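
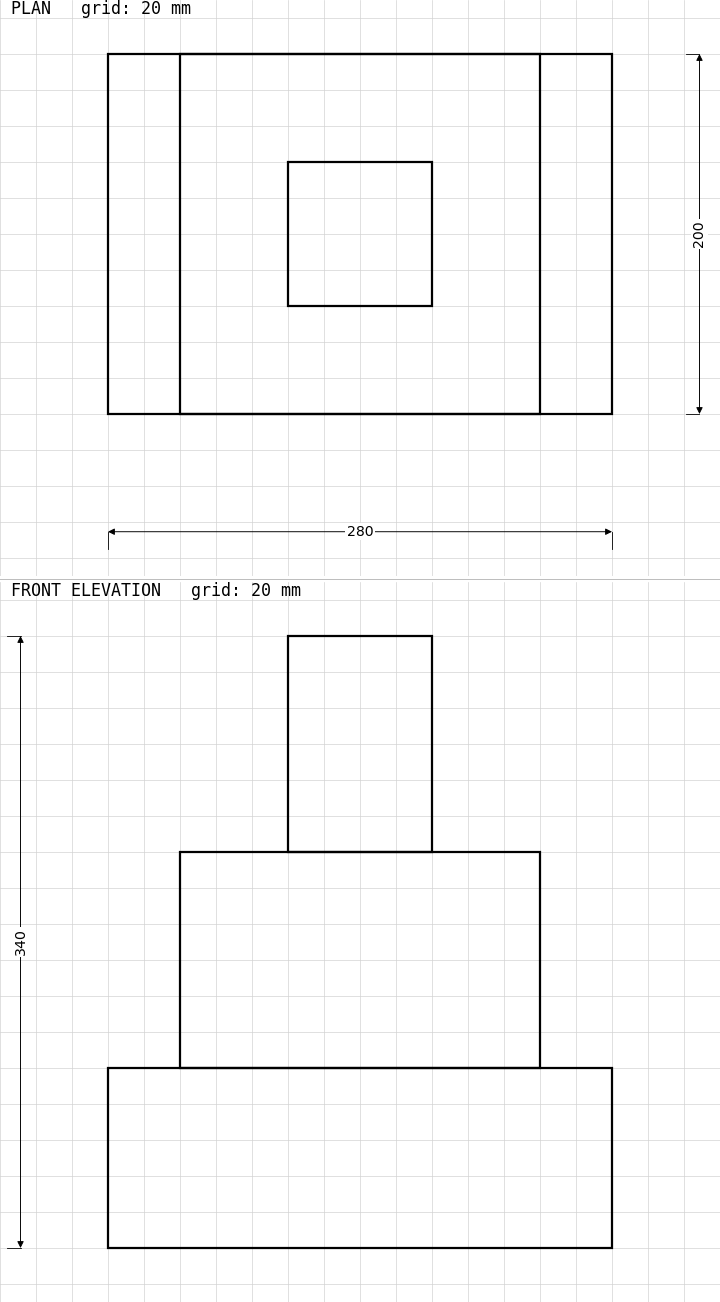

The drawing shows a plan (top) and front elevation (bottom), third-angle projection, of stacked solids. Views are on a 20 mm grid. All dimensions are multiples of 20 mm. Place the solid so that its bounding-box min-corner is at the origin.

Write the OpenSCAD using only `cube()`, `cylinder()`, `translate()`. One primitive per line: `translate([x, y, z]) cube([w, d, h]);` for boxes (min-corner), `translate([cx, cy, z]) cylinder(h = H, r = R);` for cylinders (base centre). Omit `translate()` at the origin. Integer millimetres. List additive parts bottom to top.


cube([280, 200, 100]);
translate([40, 0, 100]) cube([200, 200, 120]);
translate([100, 60, 220]) cube([80, 80, 120]);


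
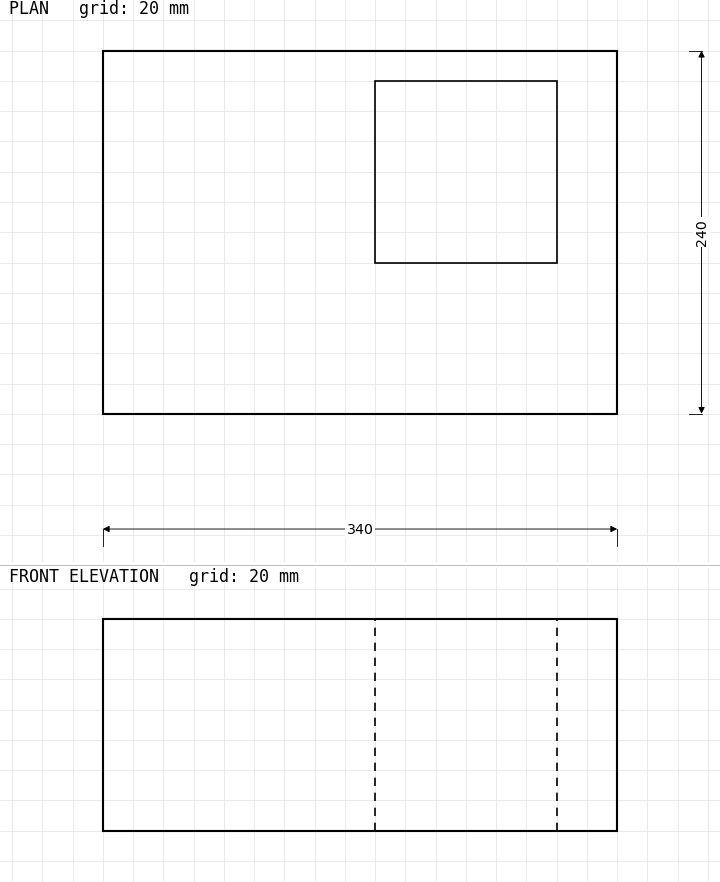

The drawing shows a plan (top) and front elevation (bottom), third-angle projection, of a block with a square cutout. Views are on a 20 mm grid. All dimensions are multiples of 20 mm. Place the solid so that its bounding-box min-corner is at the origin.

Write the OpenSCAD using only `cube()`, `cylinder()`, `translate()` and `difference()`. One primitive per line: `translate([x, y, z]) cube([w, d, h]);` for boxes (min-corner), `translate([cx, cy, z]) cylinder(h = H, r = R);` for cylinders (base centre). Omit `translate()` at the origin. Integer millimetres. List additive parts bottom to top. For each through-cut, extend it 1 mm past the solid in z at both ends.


difference() {
  cube([340, 240, 140]);
  translate([180, 100, -1]) cube([120, 120, 142]);
}


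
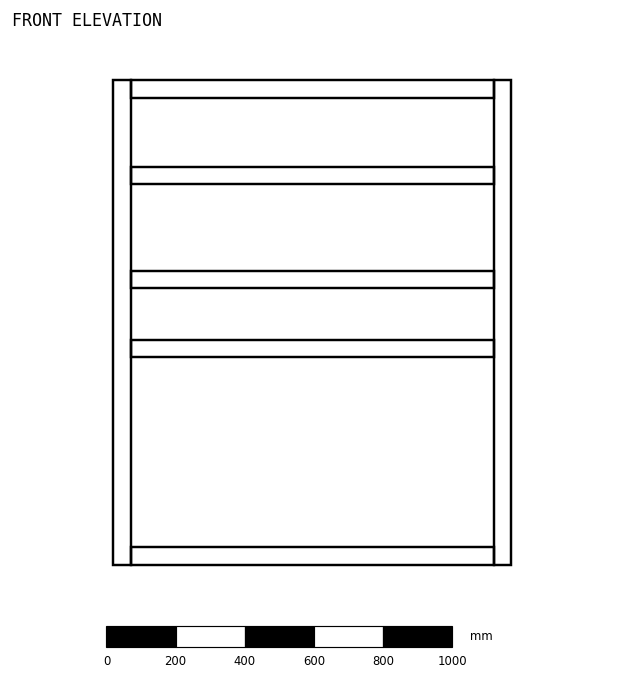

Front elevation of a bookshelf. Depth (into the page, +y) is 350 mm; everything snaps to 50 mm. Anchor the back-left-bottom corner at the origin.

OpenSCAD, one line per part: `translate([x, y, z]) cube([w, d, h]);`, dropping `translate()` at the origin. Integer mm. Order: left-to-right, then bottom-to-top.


cube([50, 350, 1400]);
translate([50, 0, 0]) cube([1050, 350, 50]);
translate([50, 0, 600]) cube([1050, 350, 50]);
translate([50, 0, 800]) cube([1050, 350, 50]);
translate([50, 0, 1100]) cube([1050, 350, 50]);
translate([50, 0, 1350]) cube([1050, 350, 50]);
translate([1100, 0, 0]) cube([50, 350, 1400]);


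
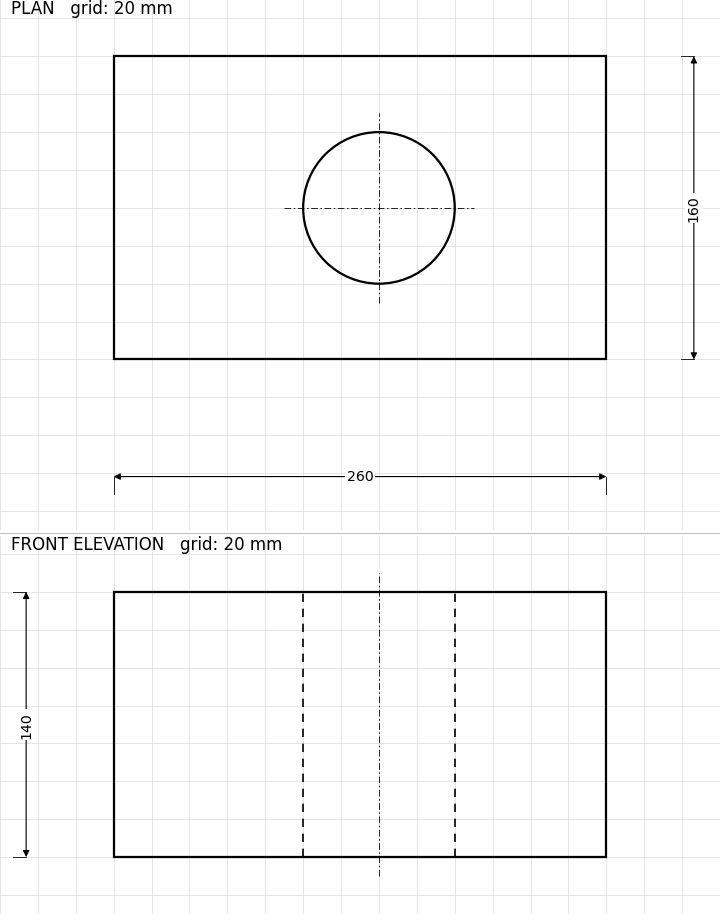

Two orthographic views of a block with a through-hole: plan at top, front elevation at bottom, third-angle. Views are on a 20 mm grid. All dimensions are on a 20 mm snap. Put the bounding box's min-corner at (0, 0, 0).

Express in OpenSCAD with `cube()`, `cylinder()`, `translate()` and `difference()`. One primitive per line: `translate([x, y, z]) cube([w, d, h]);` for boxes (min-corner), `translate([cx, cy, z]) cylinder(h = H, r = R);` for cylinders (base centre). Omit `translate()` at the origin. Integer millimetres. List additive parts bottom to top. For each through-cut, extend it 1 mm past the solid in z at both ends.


difference() {
  cube([260, 160, 140]);
  translate([140, 80, -1]) cylinder(h = 142, r = 40);
}


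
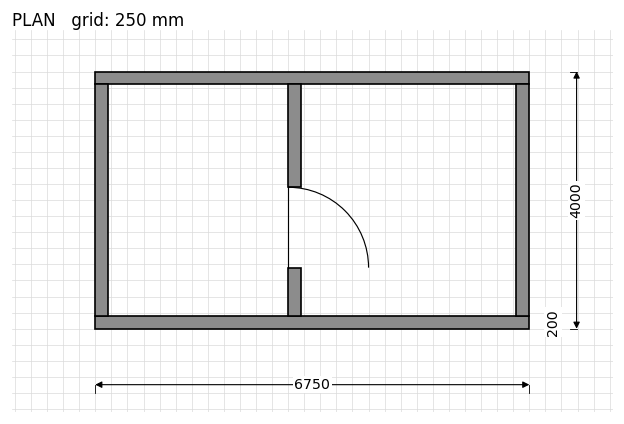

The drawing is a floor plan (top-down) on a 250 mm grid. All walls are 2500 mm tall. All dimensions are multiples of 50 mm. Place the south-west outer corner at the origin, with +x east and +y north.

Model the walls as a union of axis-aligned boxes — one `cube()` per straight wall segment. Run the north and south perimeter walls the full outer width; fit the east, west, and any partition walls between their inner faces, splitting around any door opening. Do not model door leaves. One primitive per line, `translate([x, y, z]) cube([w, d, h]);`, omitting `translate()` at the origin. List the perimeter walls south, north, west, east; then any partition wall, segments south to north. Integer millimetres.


cube([6750, 200, 2500]);
translate([0, 3800, 0]) cube([6750, 200, 2500]);
translate([0, 200, 0]) cube([200, 3600, 2500]);
translate([6550, 200, 0]) cube([200, 3600, 2500]);
translate([3000, 200, 0]) cube([200, 750, 2500]);
translate([3000, 2200, 0]) cube([200, 1600, 2500]);


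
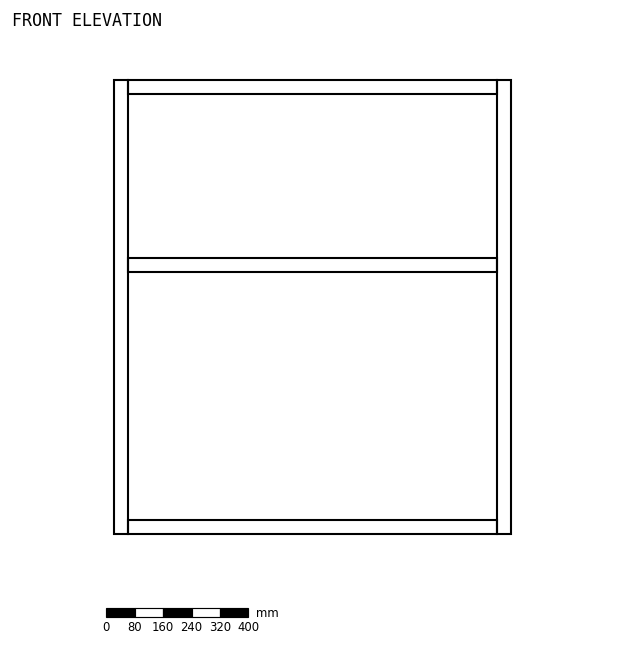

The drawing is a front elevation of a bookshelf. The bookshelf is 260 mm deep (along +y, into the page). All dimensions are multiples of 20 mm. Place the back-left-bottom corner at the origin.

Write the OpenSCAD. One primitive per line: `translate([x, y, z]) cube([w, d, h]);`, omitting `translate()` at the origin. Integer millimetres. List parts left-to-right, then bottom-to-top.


cube([40, 260, 1280]);
translate([40, 0, 0]) cube([1040, 260, 40]);
translate([40, 0, 740]) cube([1040, 260, 40]);
translate([40, 0, 1240]) cube([1040, 260, 40]);
translate([1080, 0, 0]) cube([40, 260, 1280]);


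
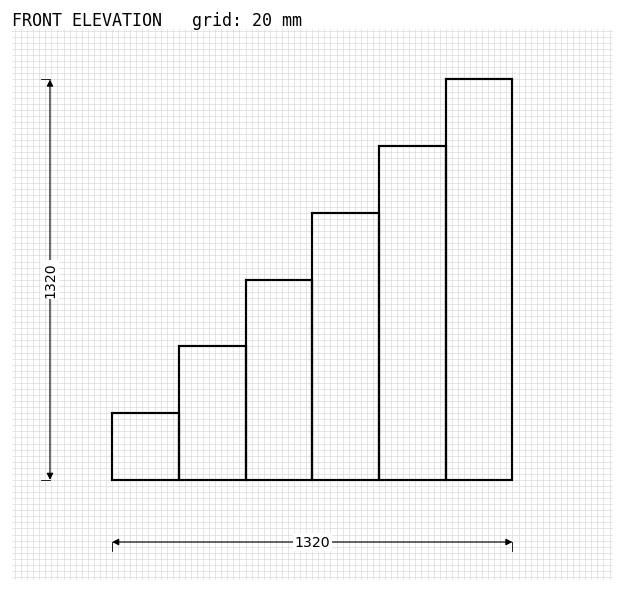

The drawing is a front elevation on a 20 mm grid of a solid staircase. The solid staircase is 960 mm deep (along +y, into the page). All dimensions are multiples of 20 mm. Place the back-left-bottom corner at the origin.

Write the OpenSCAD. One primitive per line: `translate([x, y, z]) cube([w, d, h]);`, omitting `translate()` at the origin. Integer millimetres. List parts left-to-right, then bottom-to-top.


cube([220, 960, 220]);
translate([220, 0, 0]) cube([220, 960, 440]);
translate([440, 0, 0]) cube([220, 960, 660]);
translate([660, 0, 0]) cube([220, 960, 880]);
translate([880, 0, 0]) cube([220, 960, 1100]);
translate([1100, 0, 0]) cube([220, 960, 1320]);


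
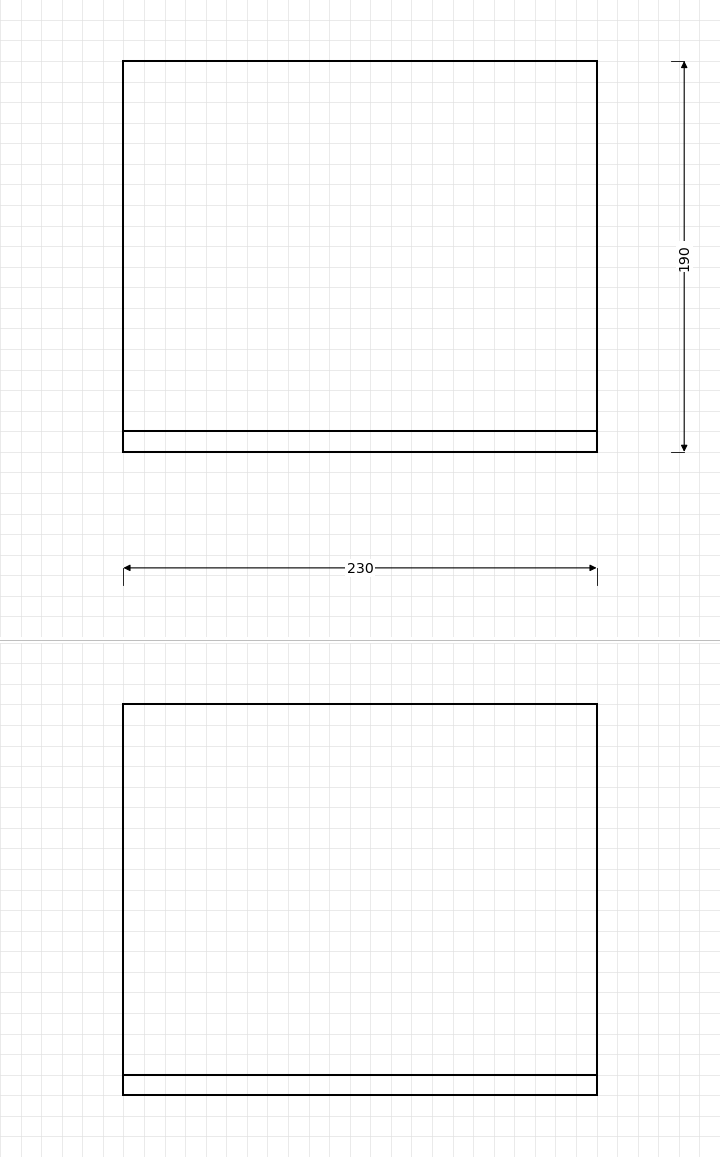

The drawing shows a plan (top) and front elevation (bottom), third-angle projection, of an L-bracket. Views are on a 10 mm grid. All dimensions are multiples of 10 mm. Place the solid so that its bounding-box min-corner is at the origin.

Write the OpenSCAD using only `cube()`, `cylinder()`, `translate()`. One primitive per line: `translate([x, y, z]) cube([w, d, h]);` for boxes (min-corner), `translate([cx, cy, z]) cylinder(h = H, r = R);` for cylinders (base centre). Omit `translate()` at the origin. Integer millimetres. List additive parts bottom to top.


cube([230, 190, 10]);
translate([0, 0, 10]) cube([230, 10, 180]);


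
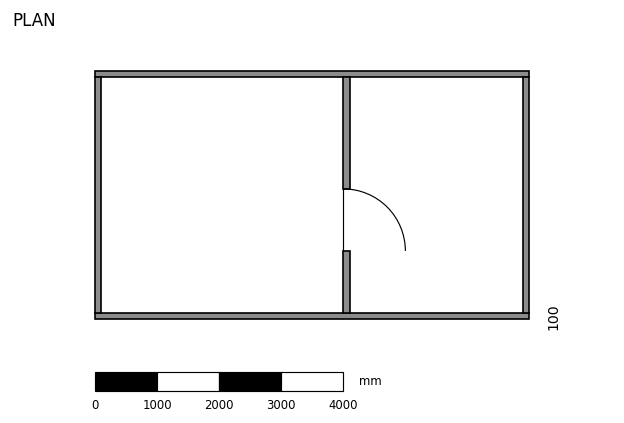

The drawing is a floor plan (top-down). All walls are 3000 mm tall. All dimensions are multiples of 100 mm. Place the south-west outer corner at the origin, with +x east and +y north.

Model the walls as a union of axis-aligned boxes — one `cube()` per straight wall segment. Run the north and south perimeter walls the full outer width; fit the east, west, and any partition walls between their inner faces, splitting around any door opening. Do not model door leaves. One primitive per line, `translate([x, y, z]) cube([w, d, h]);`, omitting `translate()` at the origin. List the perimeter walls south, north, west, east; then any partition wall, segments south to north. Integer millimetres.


cube([7000, 100, 3000]);
translate([0, 3900, 0]) cube([7000, 100, 3000]);
translate([0, 100, 0]) cube([100, 3800, 3000]);
translate([6900, 100, 0]) cube([100, 3800, 3000]);
translate([4000, 100, 0]) cube([100, 1000, 3000]);
translate([4000, 2100, 0]) cube([100, 1800, 3000]);


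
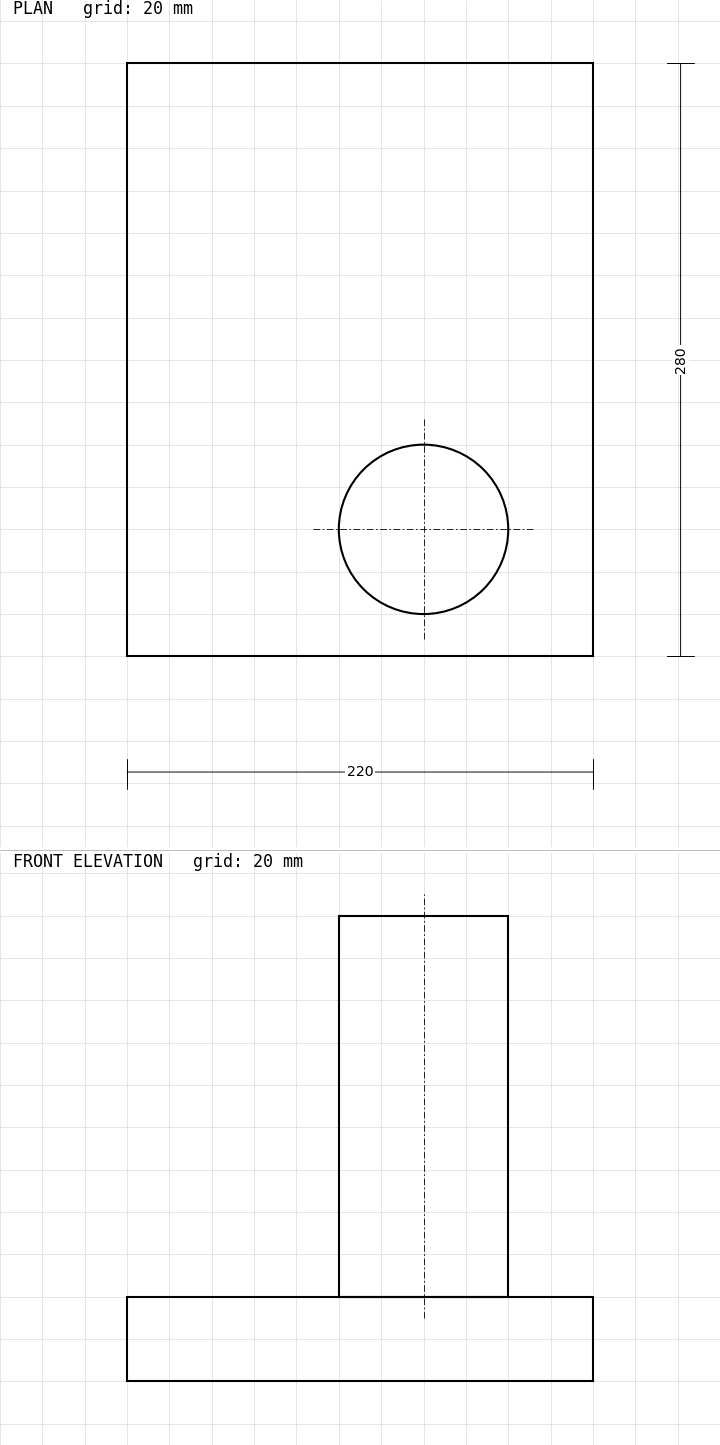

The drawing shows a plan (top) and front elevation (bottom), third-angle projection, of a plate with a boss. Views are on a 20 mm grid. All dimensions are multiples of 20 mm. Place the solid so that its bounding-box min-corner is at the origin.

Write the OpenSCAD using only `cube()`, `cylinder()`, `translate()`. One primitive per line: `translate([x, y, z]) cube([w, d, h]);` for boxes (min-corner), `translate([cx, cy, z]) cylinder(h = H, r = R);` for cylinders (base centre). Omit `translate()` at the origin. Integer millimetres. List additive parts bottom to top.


cube([220, 280, 40]);
translate([140, 60, 40]) cylinder(h = 180, r = 40);


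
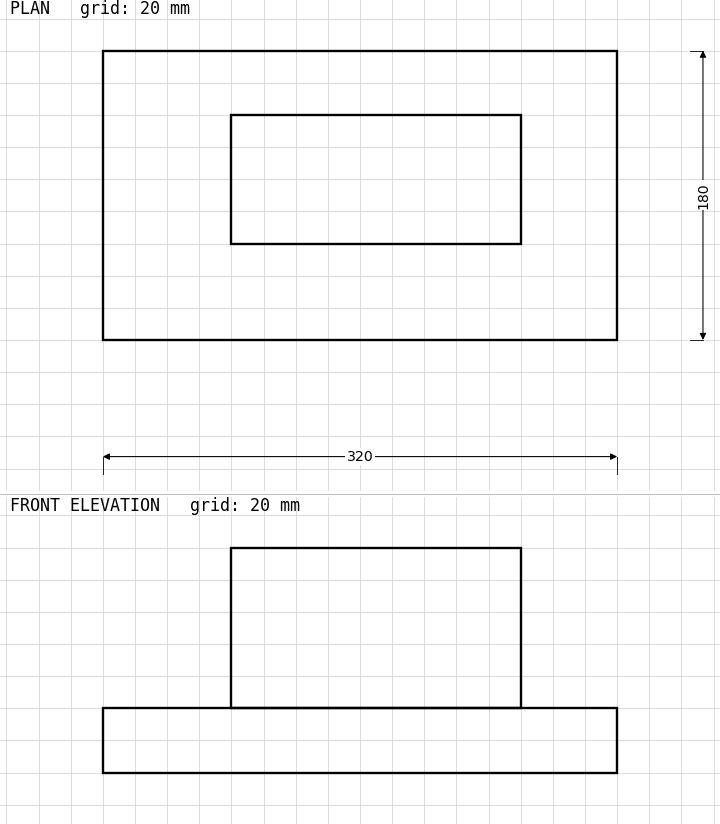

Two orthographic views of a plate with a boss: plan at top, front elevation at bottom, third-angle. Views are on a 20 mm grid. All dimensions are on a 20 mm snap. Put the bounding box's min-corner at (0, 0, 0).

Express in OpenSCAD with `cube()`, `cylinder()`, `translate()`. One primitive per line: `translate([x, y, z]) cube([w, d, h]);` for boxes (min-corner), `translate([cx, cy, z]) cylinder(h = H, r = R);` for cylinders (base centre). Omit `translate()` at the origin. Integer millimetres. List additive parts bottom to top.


cube([320, 180, 40]);
translate([80, 60, 40]) cube([180, 80, 100]);


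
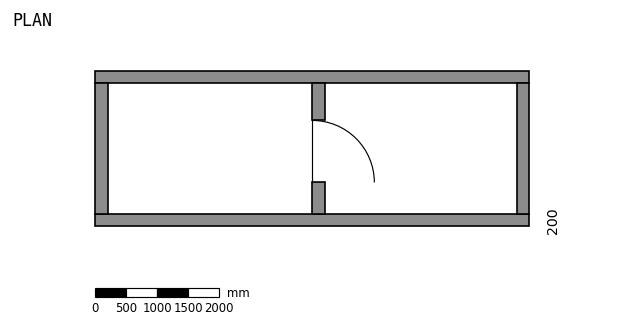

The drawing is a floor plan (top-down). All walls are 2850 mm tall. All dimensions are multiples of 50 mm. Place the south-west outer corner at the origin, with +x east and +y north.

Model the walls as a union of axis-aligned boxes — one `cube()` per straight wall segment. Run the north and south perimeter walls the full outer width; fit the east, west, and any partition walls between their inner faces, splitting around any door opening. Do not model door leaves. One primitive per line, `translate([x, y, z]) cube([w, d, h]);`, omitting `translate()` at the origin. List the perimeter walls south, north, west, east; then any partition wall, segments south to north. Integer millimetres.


cube([7000, 200, 2850]);
translate([0, 2300, 0]) cube([7000, 200, 2850]);
translate([0, 200, 0]) cube([200, 2100, 2850]);
translate([6800, 200, 0]) cube([200, 2100, 2850]);
translate([3500, 200, 0]) cube([200, 500, 2850]);
translate([3500, 1700, 0]) cube([200, 600, 2850]);


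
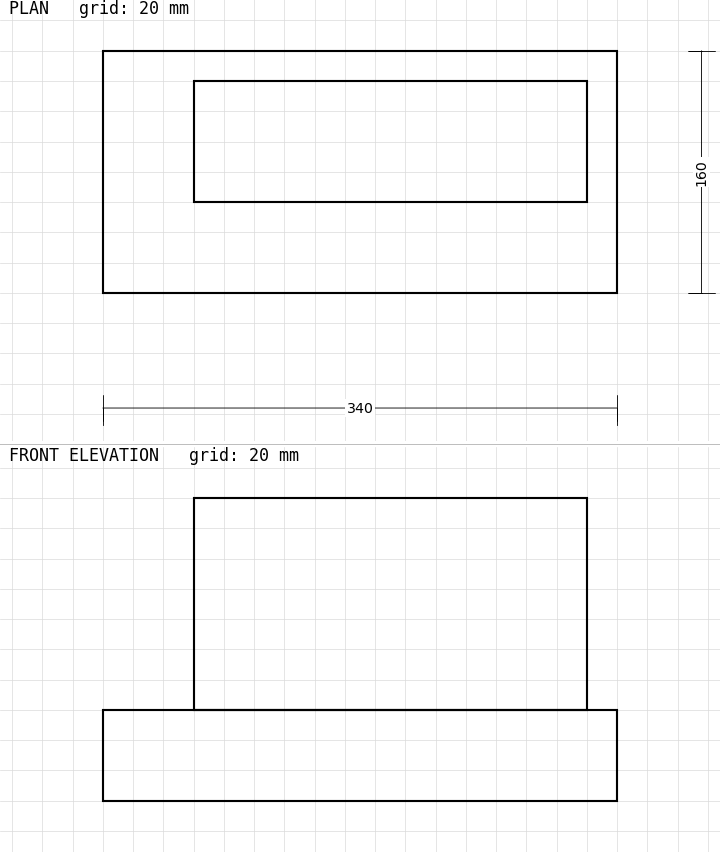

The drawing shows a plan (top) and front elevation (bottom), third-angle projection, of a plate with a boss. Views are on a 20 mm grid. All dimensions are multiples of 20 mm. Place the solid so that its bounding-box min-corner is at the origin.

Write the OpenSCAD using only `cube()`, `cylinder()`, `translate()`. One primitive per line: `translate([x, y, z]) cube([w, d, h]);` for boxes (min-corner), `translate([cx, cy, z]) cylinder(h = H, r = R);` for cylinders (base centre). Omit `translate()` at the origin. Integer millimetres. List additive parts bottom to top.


cube([340, 160, 60]);
translate([60, 60, 60]) cube([260, 80, 140]);


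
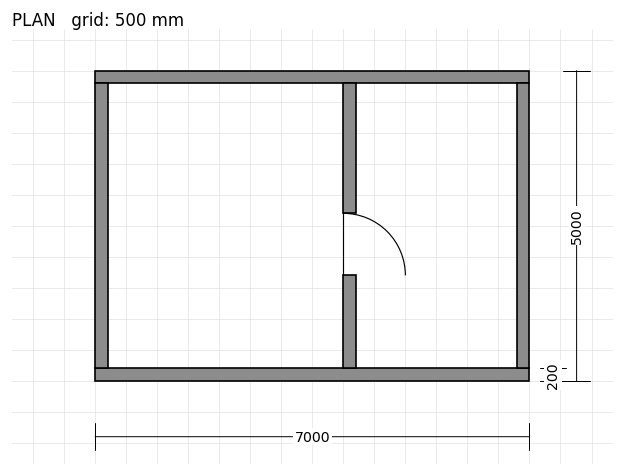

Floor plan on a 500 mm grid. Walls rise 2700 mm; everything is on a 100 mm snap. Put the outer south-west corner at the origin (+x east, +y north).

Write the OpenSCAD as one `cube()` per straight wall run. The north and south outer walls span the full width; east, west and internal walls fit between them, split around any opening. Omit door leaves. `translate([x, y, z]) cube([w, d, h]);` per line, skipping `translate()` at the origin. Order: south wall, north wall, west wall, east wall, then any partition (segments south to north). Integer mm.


cube([7000, 200, 2700]);
translate([0, 4800, 0]) cube([7000, 200, 2700]);
translate([0, 200, 0]) cube([200, 4600, 2700]);
translate([6800, 200, 0]) cube([200, 4600, 2700]);
translate([4000, 200, 0]) cube([200, 1500, 2700]);
translate([4000, 2700, 0]) cube([200, 2100, 2700]);


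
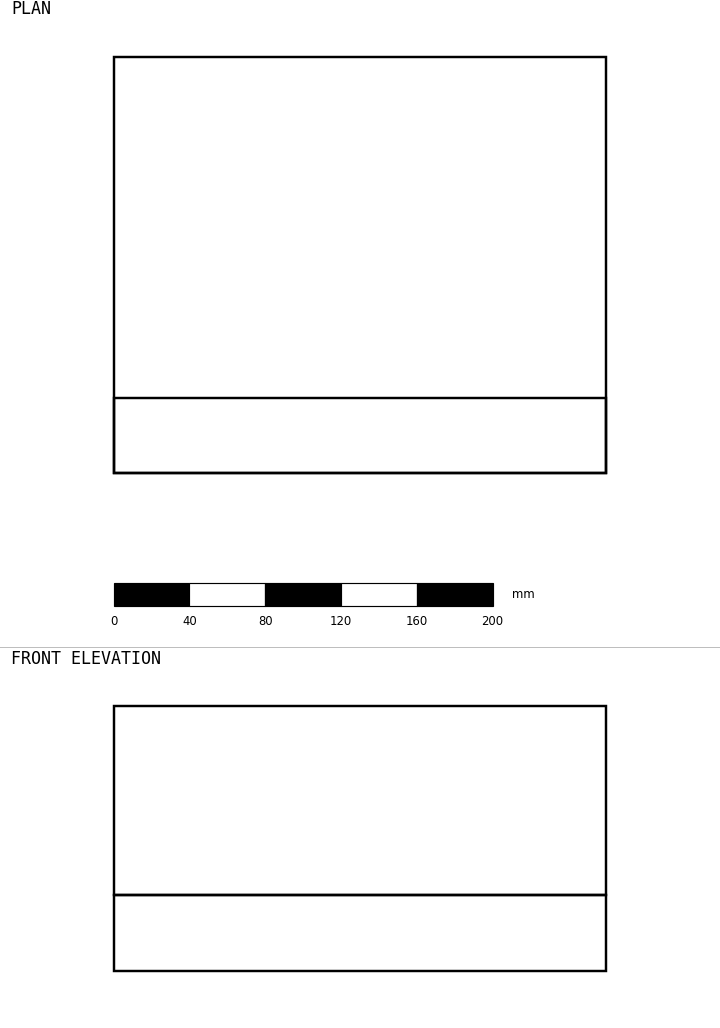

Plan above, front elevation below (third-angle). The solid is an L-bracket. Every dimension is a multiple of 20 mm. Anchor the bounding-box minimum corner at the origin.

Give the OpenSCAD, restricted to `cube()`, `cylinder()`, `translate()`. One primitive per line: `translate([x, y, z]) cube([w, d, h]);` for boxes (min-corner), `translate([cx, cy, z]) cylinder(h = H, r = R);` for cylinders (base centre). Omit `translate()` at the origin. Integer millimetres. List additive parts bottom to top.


cube([260, 220, 40]);
translate([0, 0, 40]) cube([260, 40, 100]);


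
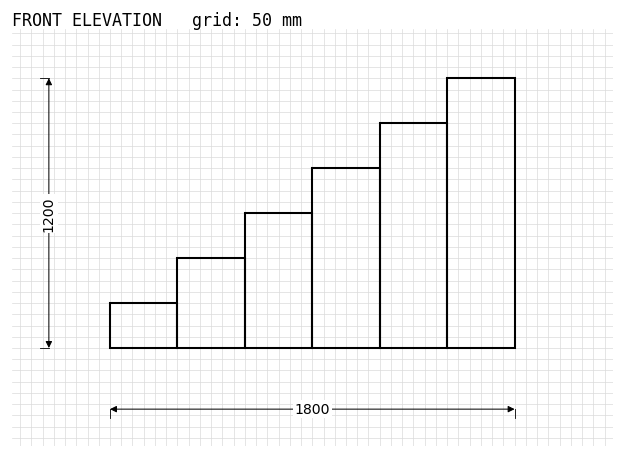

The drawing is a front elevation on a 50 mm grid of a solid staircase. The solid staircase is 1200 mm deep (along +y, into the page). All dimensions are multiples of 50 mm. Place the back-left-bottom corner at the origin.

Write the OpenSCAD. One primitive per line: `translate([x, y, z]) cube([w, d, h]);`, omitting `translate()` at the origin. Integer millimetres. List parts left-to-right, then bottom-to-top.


cube([300, 1200, 200]);
translate([300, 0, 0]) cube([300, 1200, 400]);
translate([600, 0, 0]) cube([300, 1200, 600]);
translate([900, 0, 0]) cube([300, 1200, 800]);
translate([1200, 0, 0]) cube([300, 1200, 1000]);
translate([1500, 0, 0]) cube([300, 1200, 1200]);


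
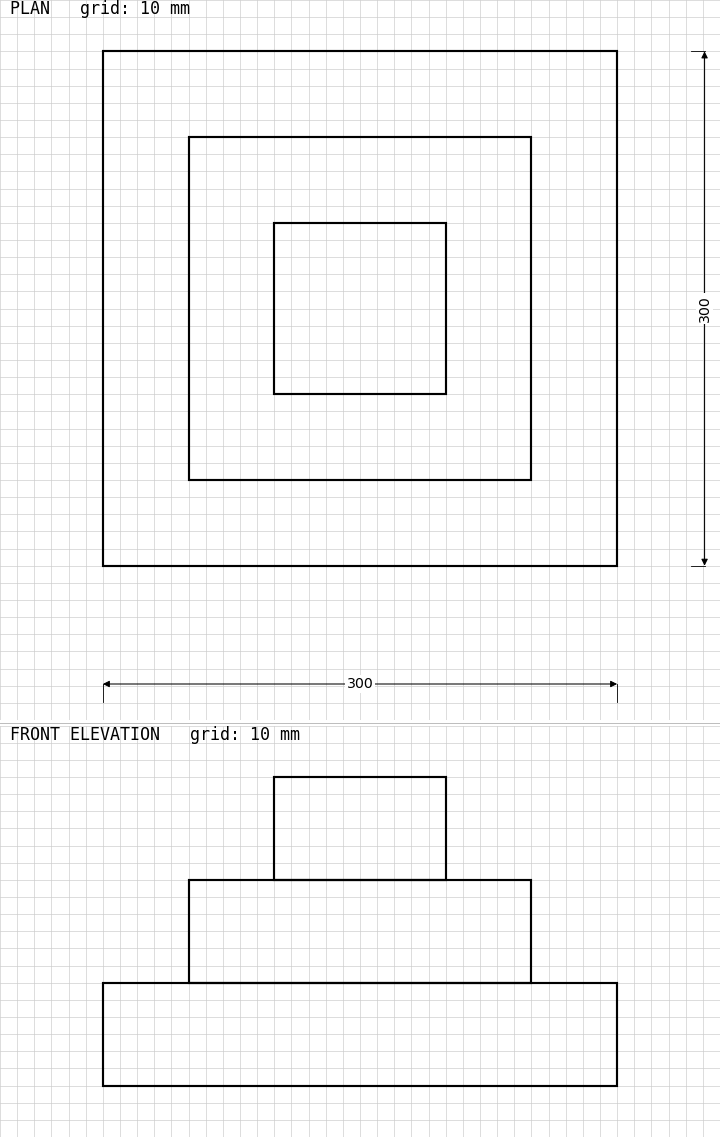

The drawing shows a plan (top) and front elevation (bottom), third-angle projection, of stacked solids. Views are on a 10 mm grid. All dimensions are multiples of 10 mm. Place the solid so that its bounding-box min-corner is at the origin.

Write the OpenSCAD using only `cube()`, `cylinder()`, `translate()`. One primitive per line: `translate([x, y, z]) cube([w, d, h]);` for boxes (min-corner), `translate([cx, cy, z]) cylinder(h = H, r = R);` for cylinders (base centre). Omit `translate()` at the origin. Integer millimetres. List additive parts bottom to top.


cube([300, 300, 60]);
translate([50, 50, 60]) cube([200, 200, 60]);
translate([100, 100, 120]) cube([100, 100, 60]);


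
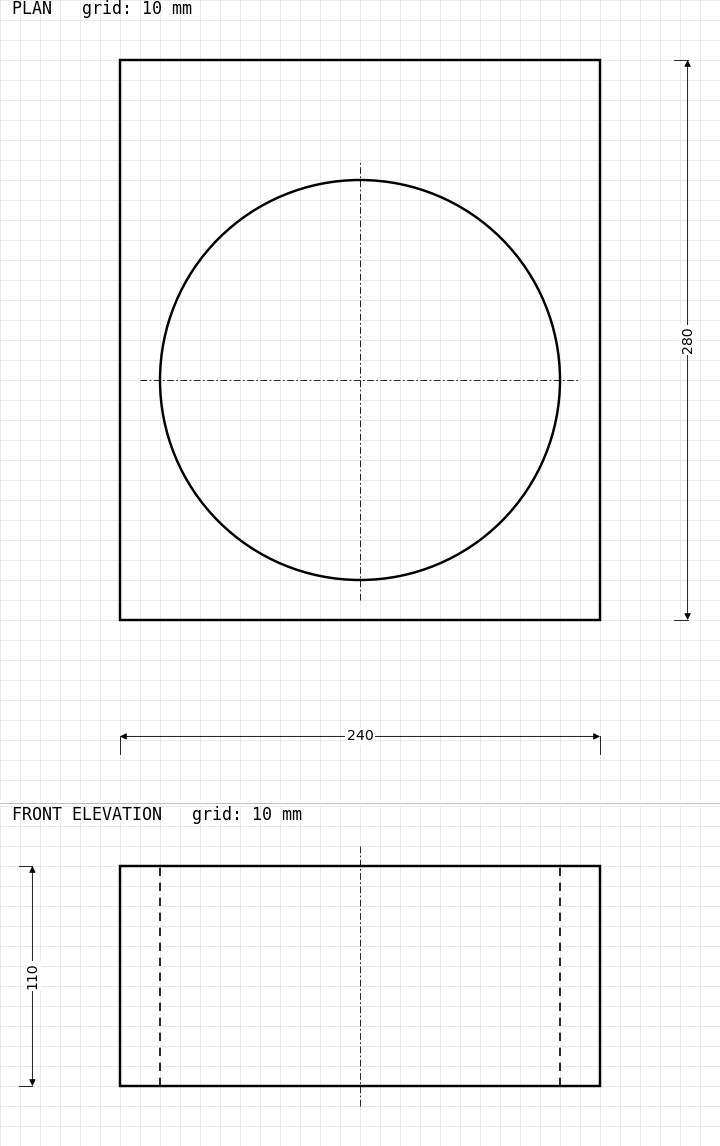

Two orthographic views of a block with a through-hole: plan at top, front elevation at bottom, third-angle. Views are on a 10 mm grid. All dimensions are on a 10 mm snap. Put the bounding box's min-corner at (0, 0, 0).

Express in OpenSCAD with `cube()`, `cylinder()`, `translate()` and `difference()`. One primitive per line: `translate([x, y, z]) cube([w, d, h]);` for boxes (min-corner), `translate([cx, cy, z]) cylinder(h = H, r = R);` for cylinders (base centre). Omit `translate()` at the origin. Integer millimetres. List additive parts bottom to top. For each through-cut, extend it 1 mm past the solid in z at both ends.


difference() {
  cube([240, 280, 110]);
  translate([120, 120, -1]) cylinder(h = 112, r = 100);
}


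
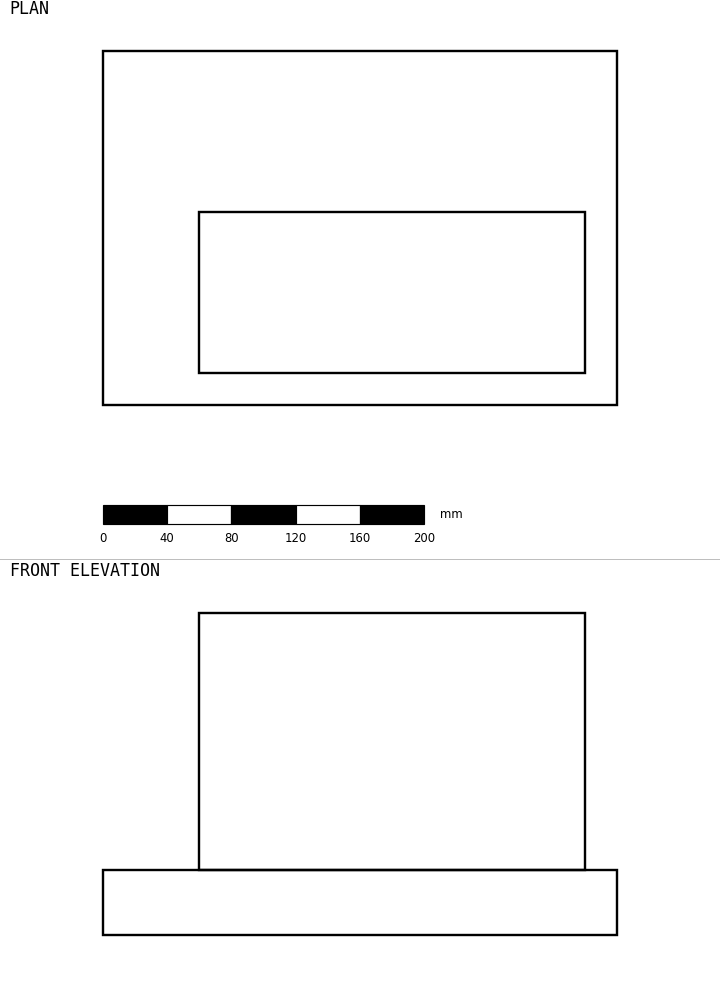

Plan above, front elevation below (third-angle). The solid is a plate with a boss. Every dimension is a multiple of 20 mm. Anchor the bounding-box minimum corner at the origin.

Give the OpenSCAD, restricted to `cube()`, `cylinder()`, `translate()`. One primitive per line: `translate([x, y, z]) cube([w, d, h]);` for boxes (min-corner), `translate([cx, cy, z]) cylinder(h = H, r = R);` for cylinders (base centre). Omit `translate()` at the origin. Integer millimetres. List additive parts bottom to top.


cube([320, 220, 40]);
translate([60, 20, 40]) cube([240, 100, 160]);


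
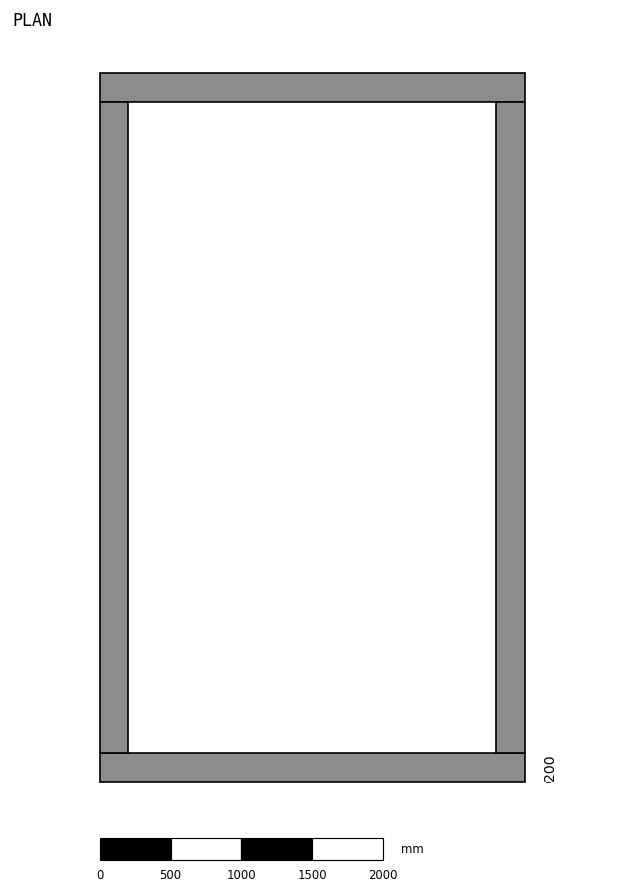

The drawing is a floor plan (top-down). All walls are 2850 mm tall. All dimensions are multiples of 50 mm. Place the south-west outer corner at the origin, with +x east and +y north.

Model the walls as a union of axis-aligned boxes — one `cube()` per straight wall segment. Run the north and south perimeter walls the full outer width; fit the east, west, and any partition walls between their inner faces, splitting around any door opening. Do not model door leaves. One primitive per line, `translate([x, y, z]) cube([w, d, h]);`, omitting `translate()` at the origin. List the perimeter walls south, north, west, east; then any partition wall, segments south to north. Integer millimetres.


cube([3000, 200, 2850]);
translate([0, 4800, 0]) cube([3000, 200, 2850]);
translate([0, 200, 0]) cube([200, 4600, 2850]);
translate([2800, 200, 0]) cube([200, 4600, 2850]);


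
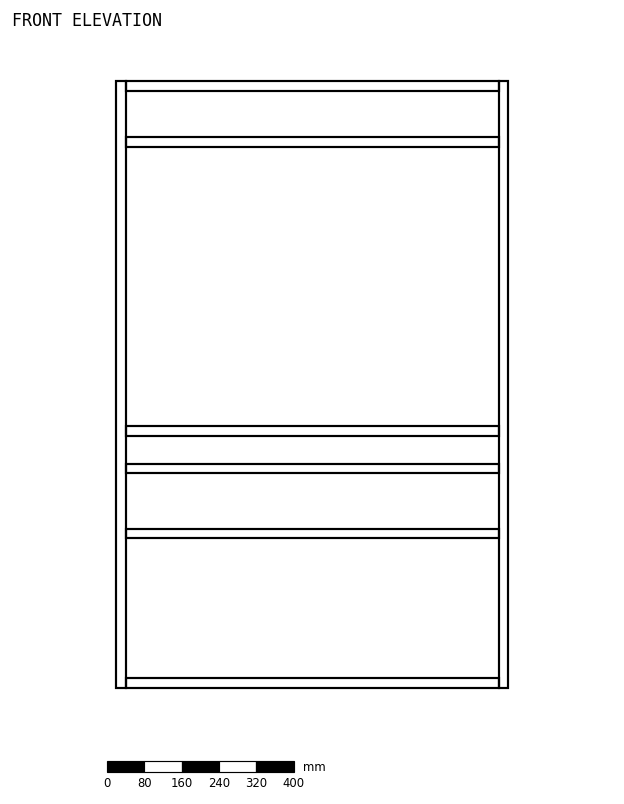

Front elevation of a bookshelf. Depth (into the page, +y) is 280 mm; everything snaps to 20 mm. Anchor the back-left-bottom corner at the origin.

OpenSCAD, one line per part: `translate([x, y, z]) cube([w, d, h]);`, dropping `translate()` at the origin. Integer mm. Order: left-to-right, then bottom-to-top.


cube([20, 280, 1300]);
translate([20, 0, 0]) cube([800, 280, 20]);
translate([20, 0, 320]) cube([800, 280, 20]);
translate([20, 0, 460]) cube([800, 280, 20]);
translate([20, 0, 540]) cube([800, 280, 20]);
translate([20, 0, 1160]) cube([800, 280, 20]);
translate([20, 0, 1280]) cube([800, 280, 20]);
translate([820, 0, 0]) cube([20, 280, 1300]);


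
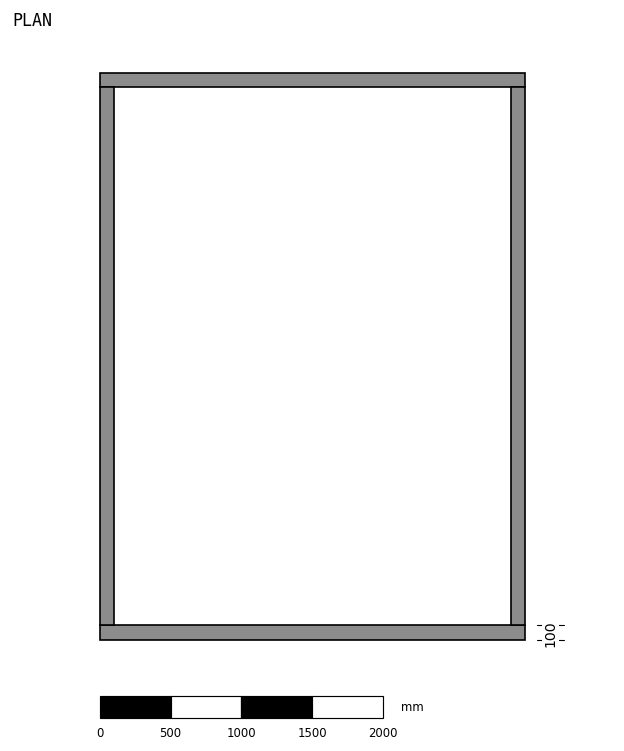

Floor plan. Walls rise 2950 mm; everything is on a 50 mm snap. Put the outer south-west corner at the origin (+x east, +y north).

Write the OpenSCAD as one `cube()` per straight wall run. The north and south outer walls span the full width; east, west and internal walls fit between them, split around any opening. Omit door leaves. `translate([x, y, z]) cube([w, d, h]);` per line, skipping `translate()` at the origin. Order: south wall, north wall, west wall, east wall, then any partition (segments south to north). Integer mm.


cube([3000, 100, 2950]);
translate([0, 3900, 0]) cube([3000, 100, 2950]);
translate([0, 100, 0]) cube([100, 3800, 2950]);
translate([2900, 100, 0]) cube([100, 3800, 2950]);


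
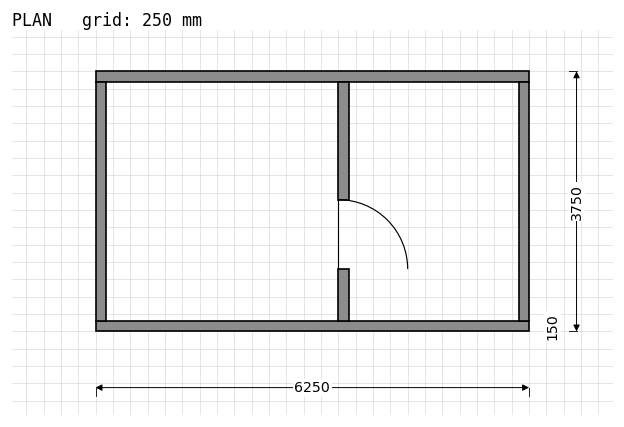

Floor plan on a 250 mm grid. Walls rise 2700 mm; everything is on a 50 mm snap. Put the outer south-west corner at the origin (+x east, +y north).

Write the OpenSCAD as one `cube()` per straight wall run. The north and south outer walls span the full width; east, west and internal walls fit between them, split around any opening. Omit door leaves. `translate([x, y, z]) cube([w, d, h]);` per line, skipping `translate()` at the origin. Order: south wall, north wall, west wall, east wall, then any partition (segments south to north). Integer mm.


cube([6250, 150, 2700]);
translate([0, 3600, 0]) cube([6250, 150, 2700]);
translate([0, 150, 0]) cube([150, 3450, 2700]);
translate([6100, 150, 0]) cube([150, 3450, 2700]);
translate([3500, 150, 0]) cube([150, 750, 2700]);
translate([3500, 1900, 0]) cube([150, 1700, 2700]);


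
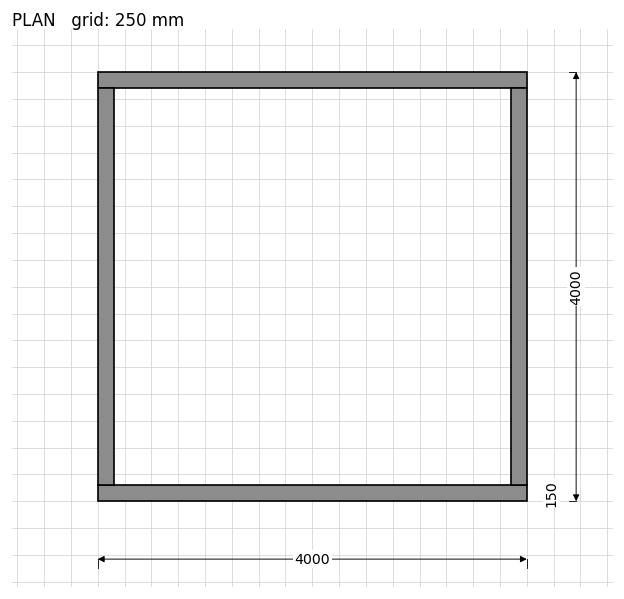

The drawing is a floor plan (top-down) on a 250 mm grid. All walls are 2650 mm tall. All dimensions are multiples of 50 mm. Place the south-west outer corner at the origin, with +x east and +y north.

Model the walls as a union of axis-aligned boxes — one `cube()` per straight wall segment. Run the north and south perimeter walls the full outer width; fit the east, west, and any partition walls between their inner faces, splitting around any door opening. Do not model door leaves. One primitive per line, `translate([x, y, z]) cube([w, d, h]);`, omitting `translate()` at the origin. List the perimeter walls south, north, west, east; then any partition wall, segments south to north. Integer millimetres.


cube([4000, 150, 2650]);
translate([0, 3850, 0]) cube([4000, 150, 2650]);
translate([0, 150, 0]) cube([150, 3700, 2650]);
translate([3850, 150, 0]) cube([150, 3700, 2650]);


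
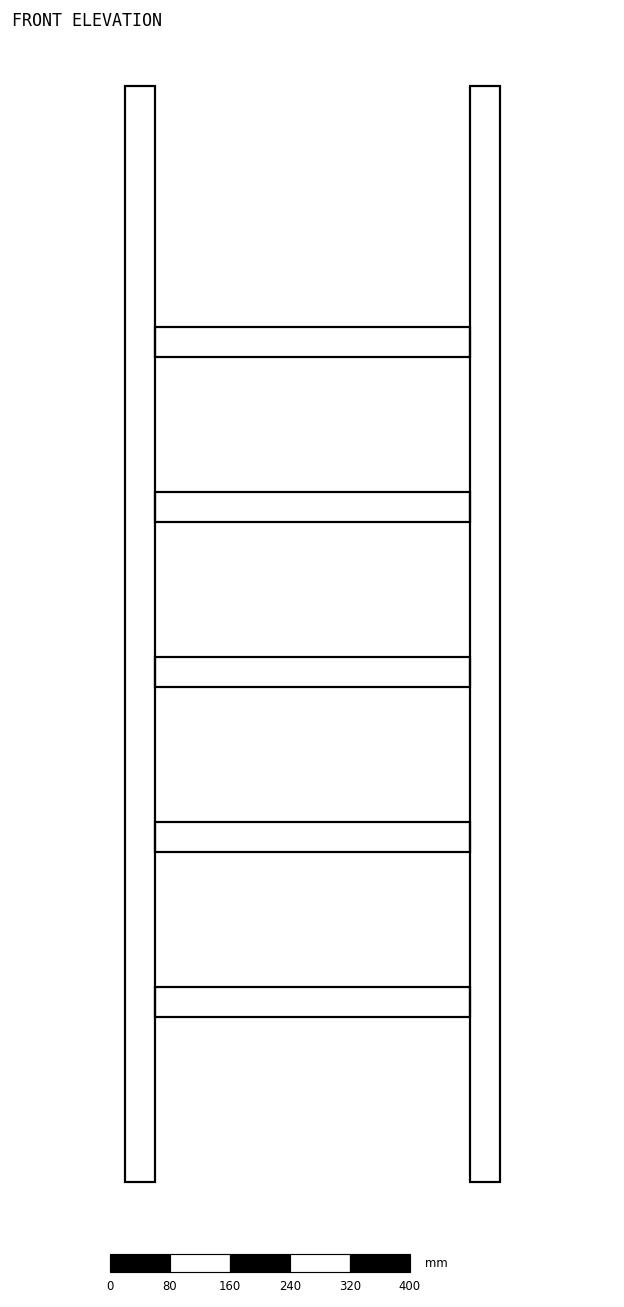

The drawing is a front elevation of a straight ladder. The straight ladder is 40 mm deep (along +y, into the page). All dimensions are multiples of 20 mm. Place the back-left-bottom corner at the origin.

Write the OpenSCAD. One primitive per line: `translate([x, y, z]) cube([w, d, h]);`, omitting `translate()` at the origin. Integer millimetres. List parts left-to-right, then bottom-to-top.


cube([40, 40, 1460]);
translate([40, 0, 220]) cube([420, 40, 40]);
translate([40, 0, 440]) cube([420, 40, 40]);
translate([40, 0, 660]) cube([420, 40, 40]);
translate([40, 0, 880]) cube([420, 40, 40]);
translate([40, 0, 1100]) cube([420, 40, 40]);
translate([460, 0, 0]) cube([40, 40, 1460]);


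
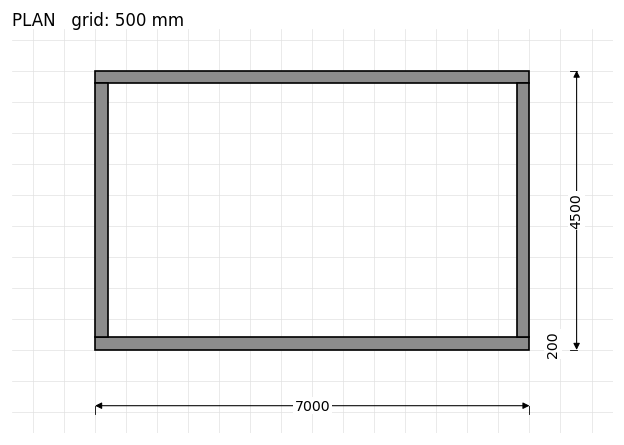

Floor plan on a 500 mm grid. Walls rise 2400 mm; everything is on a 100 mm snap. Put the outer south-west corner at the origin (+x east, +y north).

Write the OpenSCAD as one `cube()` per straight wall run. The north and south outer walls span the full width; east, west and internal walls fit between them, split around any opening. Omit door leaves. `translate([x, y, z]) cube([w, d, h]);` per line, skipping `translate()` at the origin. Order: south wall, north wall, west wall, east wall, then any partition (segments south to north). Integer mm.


cube([7000, 200, 2400]);
translate([0, 4300, 0]) cube([7000, 200, 2400]);
translate([0, 200, 0]) cube([200, 4100, 2400]);
translate([6800, 200, 0]) cube([200, 4100, 2400]);


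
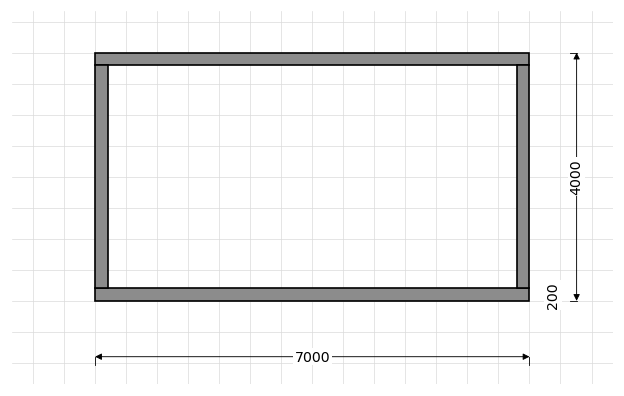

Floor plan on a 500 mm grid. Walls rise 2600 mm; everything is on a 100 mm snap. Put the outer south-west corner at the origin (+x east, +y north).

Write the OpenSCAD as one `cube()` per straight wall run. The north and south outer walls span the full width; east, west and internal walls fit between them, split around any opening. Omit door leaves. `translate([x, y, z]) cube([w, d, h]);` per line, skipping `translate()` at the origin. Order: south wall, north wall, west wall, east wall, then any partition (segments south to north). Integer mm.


cube([7000, 200, 2600]);
translate([0, 3800, 0]) cube([7000, 200, 2600]);
translate([0, 200, 0]) cube([200, 3600, 2600]);
translate([6800, 200, 0]) cube([200, 3600, 2600]);


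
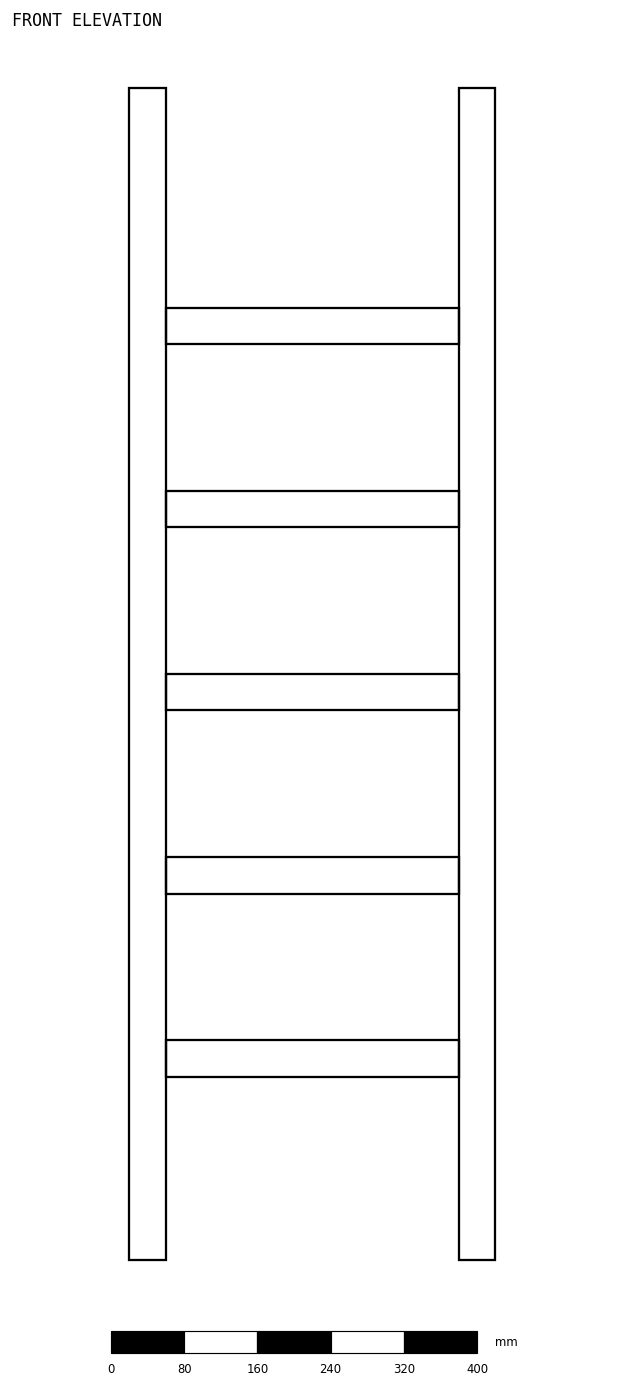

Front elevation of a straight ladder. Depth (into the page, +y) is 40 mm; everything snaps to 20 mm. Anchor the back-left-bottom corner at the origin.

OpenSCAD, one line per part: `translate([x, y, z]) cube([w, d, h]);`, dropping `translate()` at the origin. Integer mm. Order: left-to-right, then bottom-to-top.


cube([40, 40, 1280]);
translate([40, 0, 200]) cube([320, 40, 40]);
translate([40, 0, 400]) cube([320, 40, 40]);
translate([40, 0, 600]) cube([320, 40, 40]);
translate([40, 0, 800]) cube([320, 40, 40]);
translate([40, 0, 1000]) cube([320, 40, 40]);
translate([360, 0, 0]) cube([40, 40, 1280]);


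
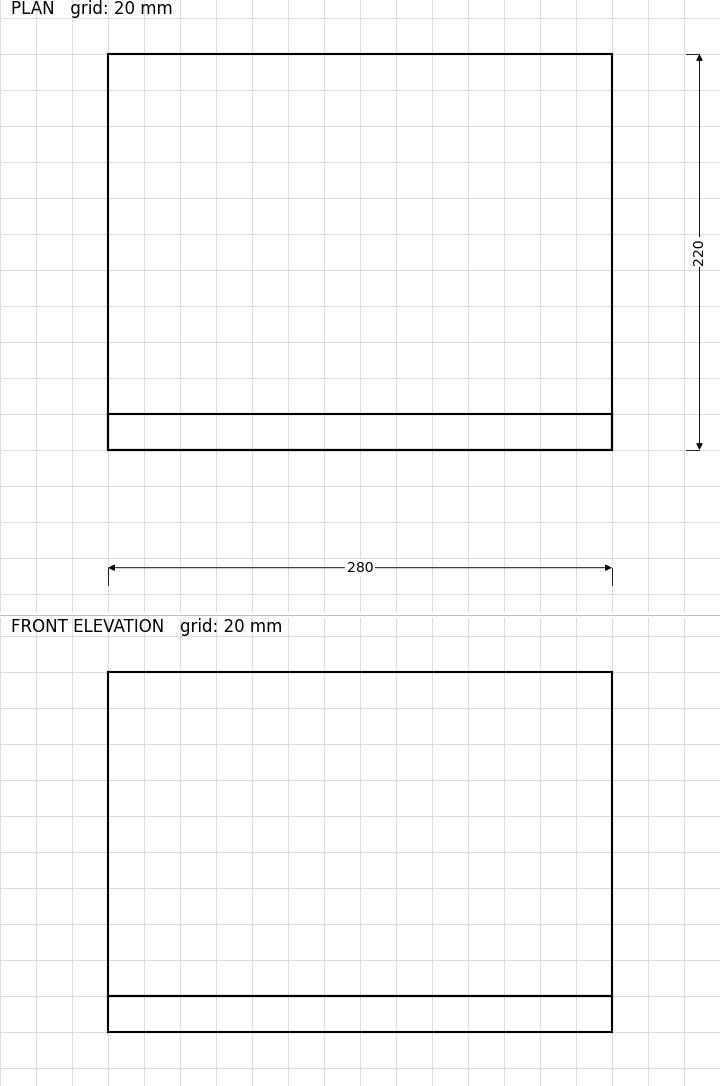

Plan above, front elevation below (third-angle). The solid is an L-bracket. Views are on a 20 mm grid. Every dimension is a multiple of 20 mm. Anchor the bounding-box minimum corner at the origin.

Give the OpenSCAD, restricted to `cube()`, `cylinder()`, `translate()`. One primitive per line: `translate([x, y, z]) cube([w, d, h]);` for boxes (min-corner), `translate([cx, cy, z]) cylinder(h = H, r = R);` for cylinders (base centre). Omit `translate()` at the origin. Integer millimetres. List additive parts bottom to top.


cube([280, 220, 20]);
translate([0, 0, 20]) cube([280, 20, 180]);


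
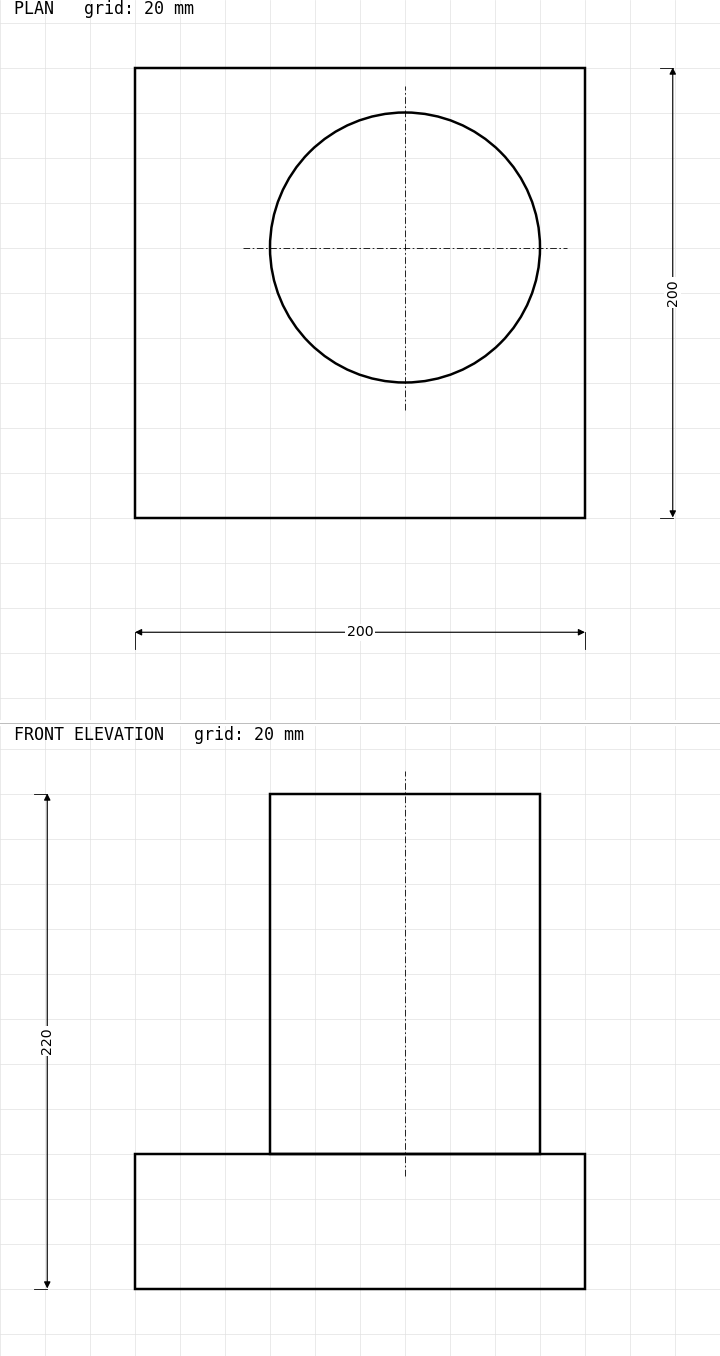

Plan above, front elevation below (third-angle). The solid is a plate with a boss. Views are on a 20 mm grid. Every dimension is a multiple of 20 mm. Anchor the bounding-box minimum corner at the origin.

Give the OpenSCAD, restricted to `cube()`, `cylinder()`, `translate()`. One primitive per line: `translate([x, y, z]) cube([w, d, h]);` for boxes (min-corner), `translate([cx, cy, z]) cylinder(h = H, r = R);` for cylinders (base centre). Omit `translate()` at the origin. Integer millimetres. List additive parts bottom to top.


cube([200, 200, 60]);
translate([120, 120, 60]) cylinder(h = 160, r = 60);


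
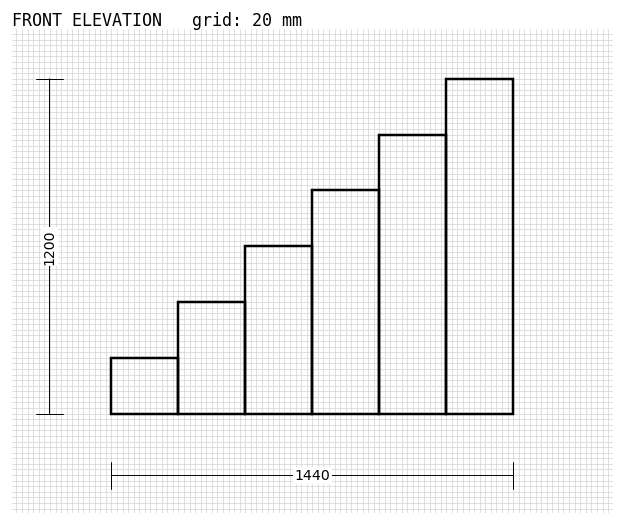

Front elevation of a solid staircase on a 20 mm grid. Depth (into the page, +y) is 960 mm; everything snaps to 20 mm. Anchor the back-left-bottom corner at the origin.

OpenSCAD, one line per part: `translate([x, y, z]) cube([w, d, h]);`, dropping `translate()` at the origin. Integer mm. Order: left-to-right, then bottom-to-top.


cube([240, 960, 200]);
translate([240, 0, 0]) cube([240, 960, 400]);
translate([480, 0, 0]) cube([240, 960, 600]);
translate([720, 0, 0]) cube([240, 960, 800]);
translate([960, 0, 0]) cube([240, 960, 1000]);
translate([1200, 0, 0]) cube([240, 960, 1200]);


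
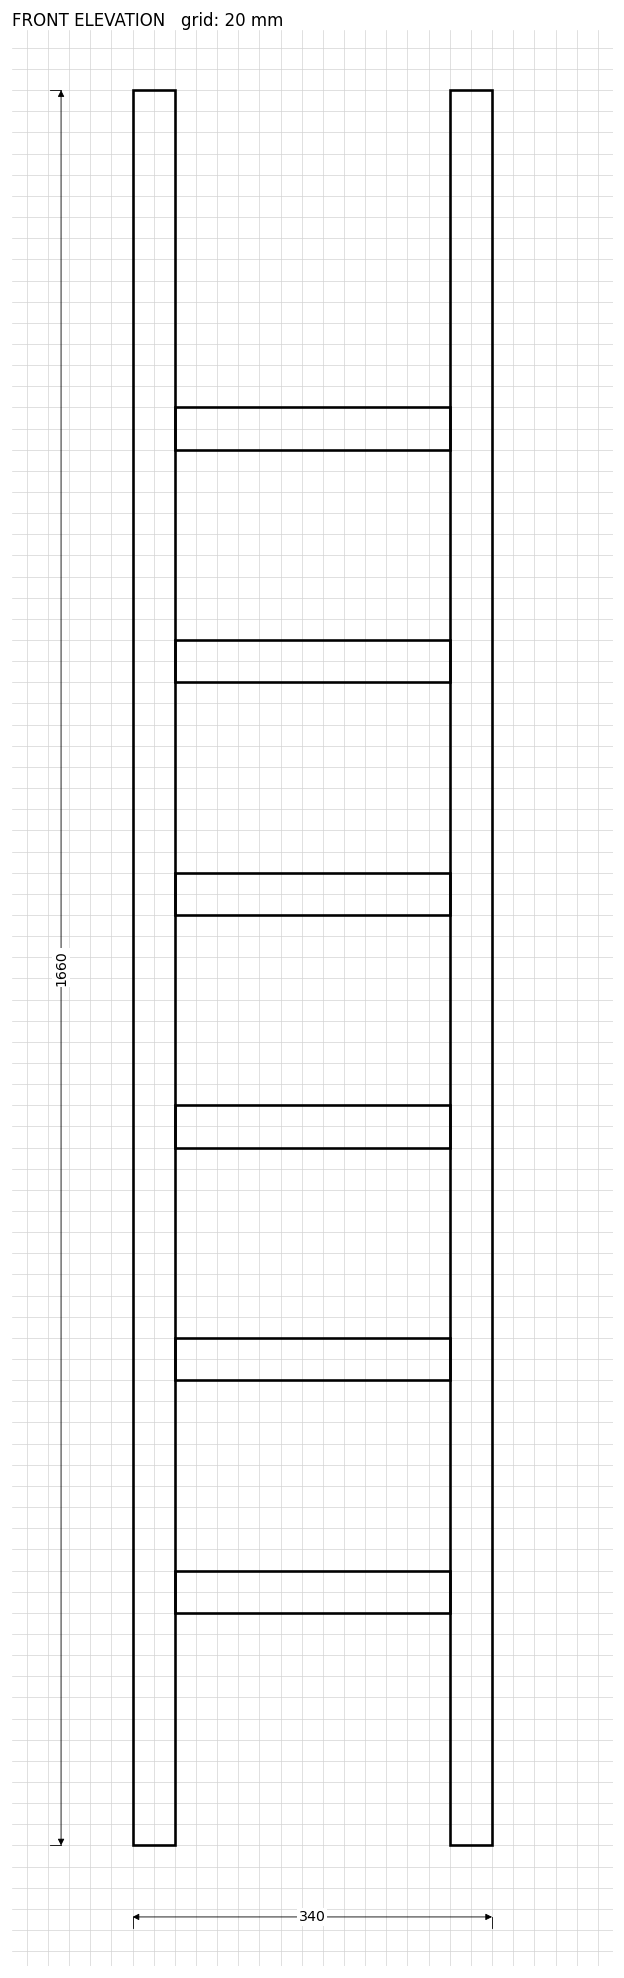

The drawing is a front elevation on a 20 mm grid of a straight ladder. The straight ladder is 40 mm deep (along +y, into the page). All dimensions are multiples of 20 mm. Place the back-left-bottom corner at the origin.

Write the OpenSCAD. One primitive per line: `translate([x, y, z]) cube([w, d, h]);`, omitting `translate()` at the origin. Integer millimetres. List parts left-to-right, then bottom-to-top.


cube([40, 40, 1660]);
translate([40, 0, 220]) cube([260, 40, 40]);
translate([40, 0, 440]) cube([260, 40, 40]);
translate([40, 0, 660]) cube([260, 40, 40]);
translate([40, 0, 880]) cube([260, 40, 40]);
translate([40, 0, 1100]) cube([260, 40, 40]);
translate([40, 0, 1320]) cube([260, 40, 40]);
translate([300, 0, 0]) cube([40, 40, 1660]);


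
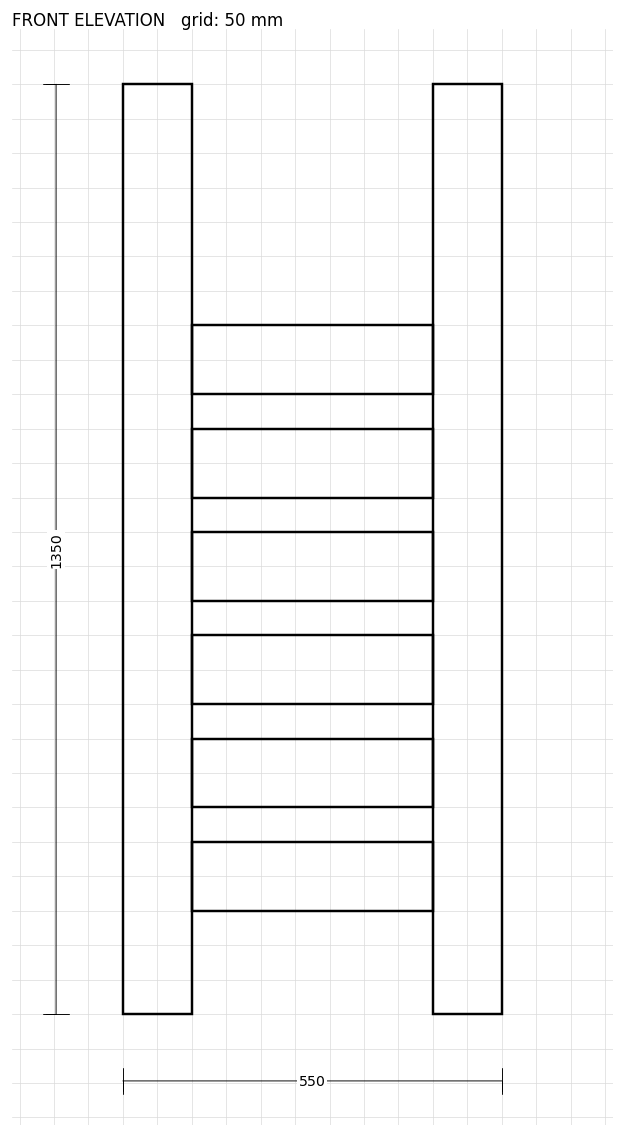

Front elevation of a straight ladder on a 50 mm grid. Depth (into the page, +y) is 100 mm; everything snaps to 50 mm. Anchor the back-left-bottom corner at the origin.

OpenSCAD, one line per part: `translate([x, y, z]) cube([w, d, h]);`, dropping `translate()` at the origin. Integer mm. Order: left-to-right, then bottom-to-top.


cube([100, 100, 1350]);
translate([100, 0, 150]) cube([350, 100, 100]);
translate([100, 0, 300]) cube([350, 100, 100]);
translate([100, 0, 450]) cube([350, 100, 100]);
translate([100, 0, 600]) cube([350, 100, 100]);
translate([100, 0, 750]) cube([350, 100, 100]);
translate([100, 0, 900]) cube([350, 100, 100]);
translate([450, 0, 0]) cube([100, 100, 1350]);


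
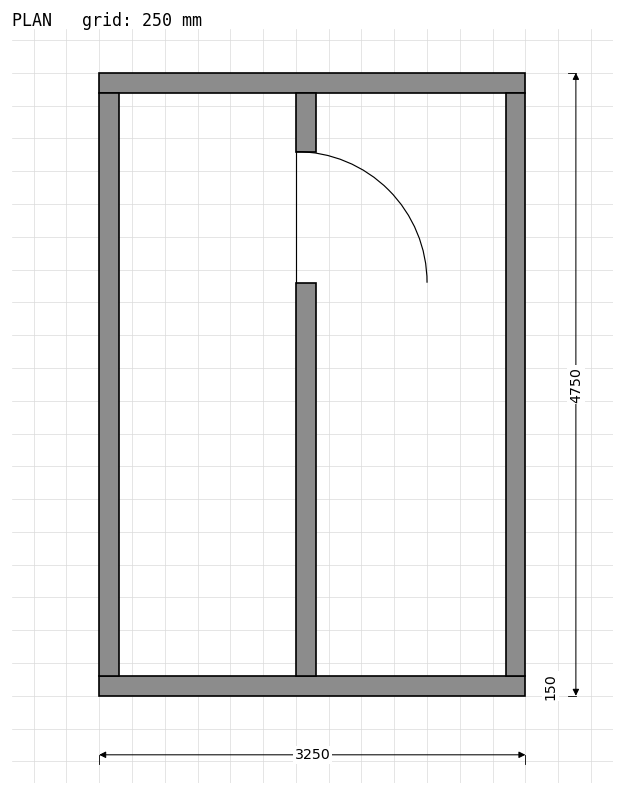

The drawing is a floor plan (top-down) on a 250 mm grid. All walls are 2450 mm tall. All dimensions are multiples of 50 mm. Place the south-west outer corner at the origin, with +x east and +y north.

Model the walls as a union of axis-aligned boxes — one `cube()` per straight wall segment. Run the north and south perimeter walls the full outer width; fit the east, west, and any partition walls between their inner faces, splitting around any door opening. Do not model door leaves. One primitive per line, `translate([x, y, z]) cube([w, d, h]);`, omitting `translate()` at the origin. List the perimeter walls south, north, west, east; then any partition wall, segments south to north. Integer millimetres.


cube([3250, 150, 2450]);
translate([0, 4600, 0]) cube([3250, 150, 2450]);
translate([0, 150, 0]) cube([150, 4450, 2450]);
translate([3100, 150, 0]) cube([150, 4450, 2450]);
translate([1500, 150, 0]) cube([150, 3000, 2450]);
translate([1500, 4150, 0]) cube([150, 450, 2450]);


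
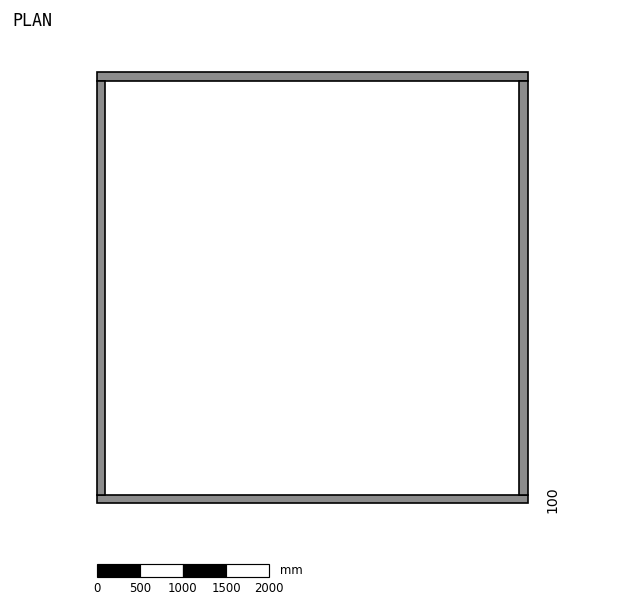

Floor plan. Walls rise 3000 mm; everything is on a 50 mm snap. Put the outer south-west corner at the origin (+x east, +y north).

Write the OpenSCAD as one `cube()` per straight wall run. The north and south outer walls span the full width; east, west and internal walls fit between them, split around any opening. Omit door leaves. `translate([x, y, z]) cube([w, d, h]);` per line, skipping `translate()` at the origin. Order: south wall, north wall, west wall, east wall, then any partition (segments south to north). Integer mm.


cube([5000, 100, 3000]);
translate([0, 4900, 0]) cube([5000, 100, 3000]);
translate([0, 100, 0]) cube([100, 4800, 3000]);
translate([4900, 100, 0]) cube([100, 4800, 3000]);


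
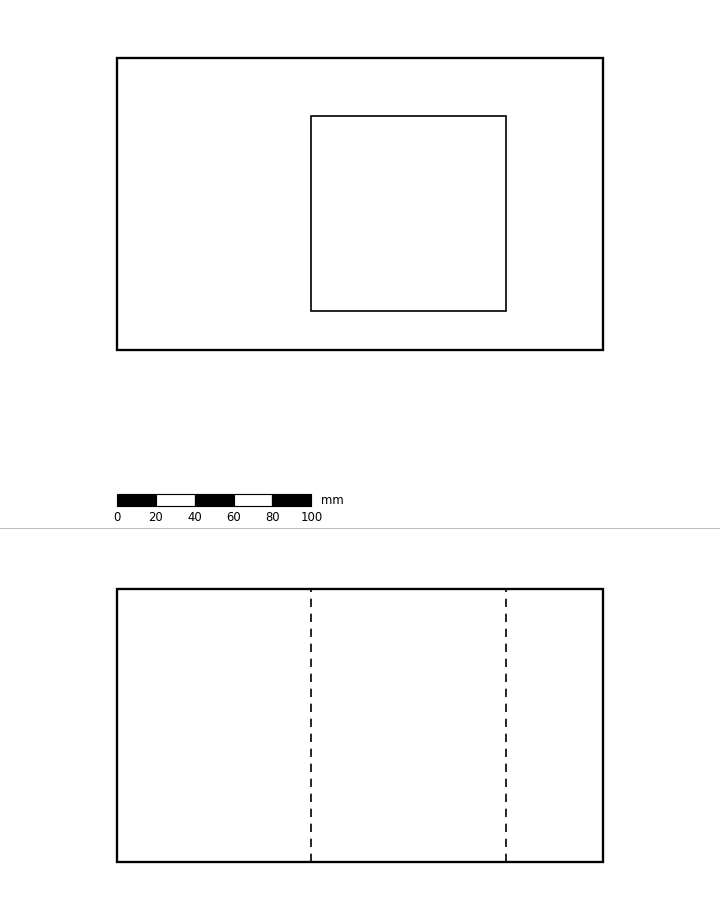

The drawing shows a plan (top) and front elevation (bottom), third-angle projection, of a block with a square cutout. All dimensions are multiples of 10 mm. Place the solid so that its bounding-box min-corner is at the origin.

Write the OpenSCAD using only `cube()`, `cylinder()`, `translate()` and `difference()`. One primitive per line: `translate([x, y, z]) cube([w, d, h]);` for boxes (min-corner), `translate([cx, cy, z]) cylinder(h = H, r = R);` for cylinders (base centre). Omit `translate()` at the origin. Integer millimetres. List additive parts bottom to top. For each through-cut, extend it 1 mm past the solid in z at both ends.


difference() {
  cube([250, 150, 140]);
  translate([100, 20, -1]) cube([100, 100, 142]);
}


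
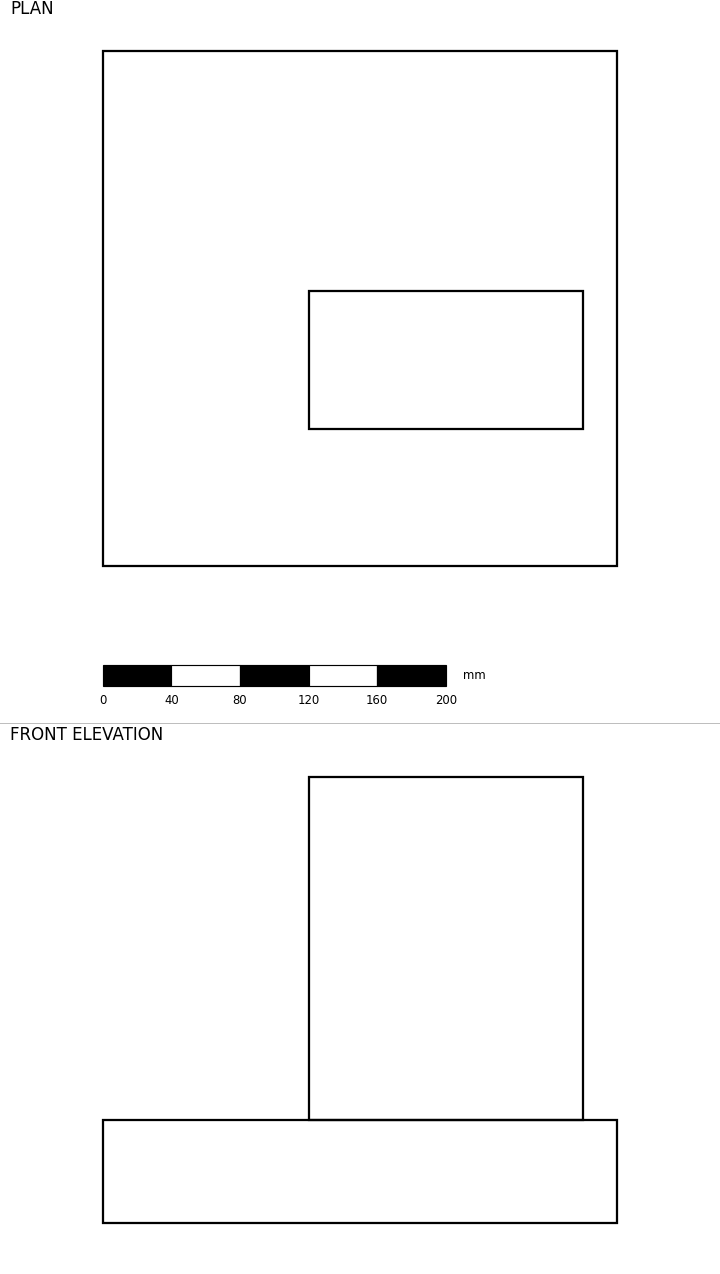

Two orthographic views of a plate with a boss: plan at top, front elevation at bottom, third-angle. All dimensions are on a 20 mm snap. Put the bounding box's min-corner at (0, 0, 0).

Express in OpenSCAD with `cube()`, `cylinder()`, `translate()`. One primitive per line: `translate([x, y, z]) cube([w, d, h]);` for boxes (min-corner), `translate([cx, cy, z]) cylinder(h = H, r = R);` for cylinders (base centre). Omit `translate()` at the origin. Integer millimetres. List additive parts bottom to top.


cube([300, 300, 60]);
translate([120, 80, 60]) cube([160, 80, 200]);
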